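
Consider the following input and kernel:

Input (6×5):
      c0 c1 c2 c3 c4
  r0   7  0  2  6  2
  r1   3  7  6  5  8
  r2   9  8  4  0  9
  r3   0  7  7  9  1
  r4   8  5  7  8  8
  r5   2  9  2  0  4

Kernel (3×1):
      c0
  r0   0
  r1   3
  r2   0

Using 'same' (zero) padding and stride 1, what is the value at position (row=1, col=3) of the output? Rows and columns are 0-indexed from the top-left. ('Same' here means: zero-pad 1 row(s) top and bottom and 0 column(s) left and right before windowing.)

The receptive field on the zero-padded input at this output position is [6 / 5 / 0]. Elementwise product with the kernel and sum: 5·3.

15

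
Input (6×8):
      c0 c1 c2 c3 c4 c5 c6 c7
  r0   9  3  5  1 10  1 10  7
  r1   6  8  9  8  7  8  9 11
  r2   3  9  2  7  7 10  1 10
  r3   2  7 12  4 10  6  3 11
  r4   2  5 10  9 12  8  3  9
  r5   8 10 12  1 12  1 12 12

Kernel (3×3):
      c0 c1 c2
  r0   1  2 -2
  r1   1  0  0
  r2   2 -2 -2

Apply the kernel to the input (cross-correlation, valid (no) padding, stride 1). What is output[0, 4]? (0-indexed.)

-9

The receptive field on the input at this output position is [10 1 10 / 7 8 9 / 7 10 1]. Elementwise product with the kernel and sum: 10·1 + 1·2 + 10·-2 + 7·1 + 7·2 + 10·-2 + 1·-2.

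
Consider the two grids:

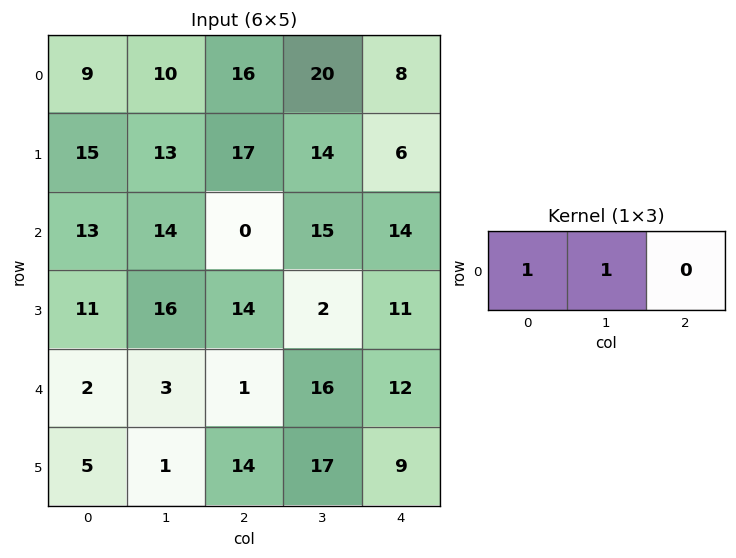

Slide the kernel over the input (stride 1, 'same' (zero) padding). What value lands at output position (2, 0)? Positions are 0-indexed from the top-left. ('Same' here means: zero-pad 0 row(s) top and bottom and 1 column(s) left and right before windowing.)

13

The receptive field on the zero-padded input at this output position is [0 13 14]. Elementwise product with the kernel and sum: 0·1 + 13·1.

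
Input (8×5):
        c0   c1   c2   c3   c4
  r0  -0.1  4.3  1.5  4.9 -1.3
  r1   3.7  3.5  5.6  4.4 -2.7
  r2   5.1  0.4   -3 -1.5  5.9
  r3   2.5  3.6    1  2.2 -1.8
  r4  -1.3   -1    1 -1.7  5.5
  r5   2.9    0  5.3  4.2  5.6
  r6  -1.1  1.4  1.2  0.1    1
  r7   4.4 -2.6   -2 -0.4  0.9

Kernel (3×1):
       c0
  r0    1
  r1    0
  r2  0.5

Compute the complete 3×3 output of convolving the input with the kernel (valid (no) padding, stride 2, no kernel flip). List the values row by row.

2.45 0 1.65
4.45 -2.5 8.65
-1.85 1.6 6

Output[0,0]: The receptive field on the input at this output position is [-0.1 / 3.7 / 5.1]. Elementwise product with the kernel and sum: -0.1·1 + 5.1·0.5.
Output[0,1]: The receptive field on the input at this output position is [1.5 / 5.6 / -3]. Elementwise product with the kernel and sum: 1.5·1 + -3·0.5.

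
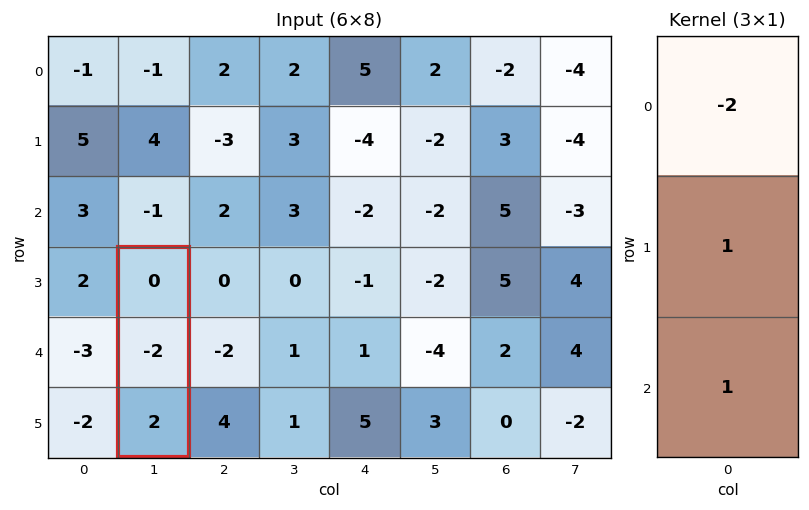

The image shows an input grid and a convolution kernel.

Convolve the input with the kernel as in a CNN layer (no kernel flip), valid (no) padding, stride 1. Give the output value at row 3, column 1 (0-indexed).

0

The receptive field on the input at this output position is [0 / -2 / 2]. Elementwise product with the kernel and sum: 0·-2 + -2·1 + 2·1.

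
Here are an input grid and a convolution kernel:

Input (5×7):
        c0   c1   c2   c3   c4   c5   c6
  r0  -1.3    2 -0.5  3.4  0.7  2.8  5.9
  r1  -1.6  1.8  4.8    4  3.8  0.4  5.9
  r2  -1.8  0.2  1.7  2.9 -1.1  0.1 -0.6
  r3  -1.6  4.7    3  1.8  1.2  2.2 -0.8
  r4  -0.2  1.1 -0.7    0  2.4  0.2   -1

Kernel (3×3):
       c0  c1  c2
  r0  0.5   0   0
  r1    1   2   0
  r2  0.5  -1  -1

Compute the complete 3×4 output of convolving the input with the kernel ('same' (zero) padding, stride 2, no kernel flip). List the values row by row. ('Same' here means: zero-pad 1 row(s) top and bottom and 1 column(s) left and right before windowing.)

-2.8 -6.9 2.6 8.9
-6.7 2.05 0.2 1
-0.4 2.05 5.7 -0.7

Output[0,0]: The receptive field on the zero-padded input at this output position is [0 0 0 / 0 -1.3 2 / 0 -1.6 1.8]. Elementwise product with the kernel and sum: 0·0.5 + 0·1 + -1.3·2 + 0·0.5 + -1.6·-1 + 1.8·-1.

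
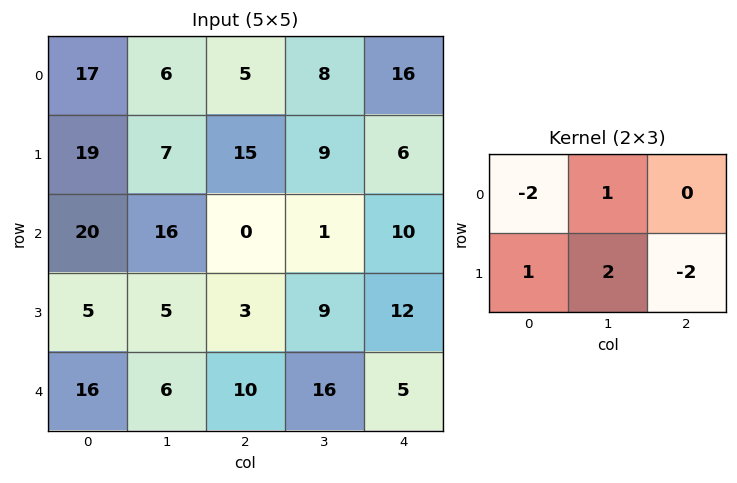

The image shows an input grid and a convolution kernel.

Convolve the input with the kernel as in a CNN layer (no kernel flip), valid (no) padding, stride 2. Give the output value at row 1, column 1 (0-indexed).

-2

The receptive field on the input at this output position is [0 1 10 / 3 9 12]. Elementwise product with the kernel and sum: 0·-2 + 1·1 + 3·1 + 9·2 + 12·-2.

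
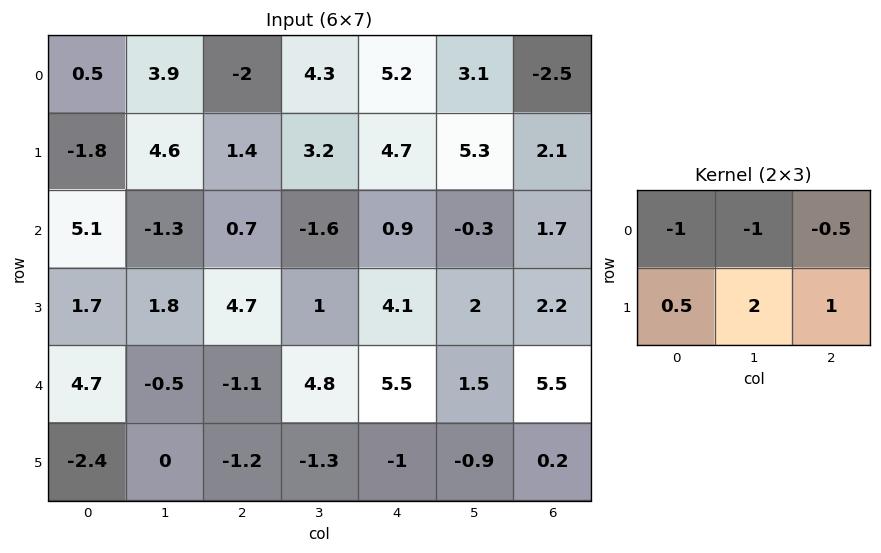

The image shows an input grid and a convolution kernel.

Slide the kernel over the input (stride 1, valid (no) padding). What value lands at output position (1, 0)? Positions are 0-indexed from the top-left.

The receptive field on the input at this output position is [-1.8 4.6 1.4 / 5.1 -1.3 0.7]. Elementwise product with the kernel and sum: -1.8·-1 + 4.6·-1 + 1.4·-0.5 + 5.1·0.5 + -1.3·2 + 0.7·1.

-2.85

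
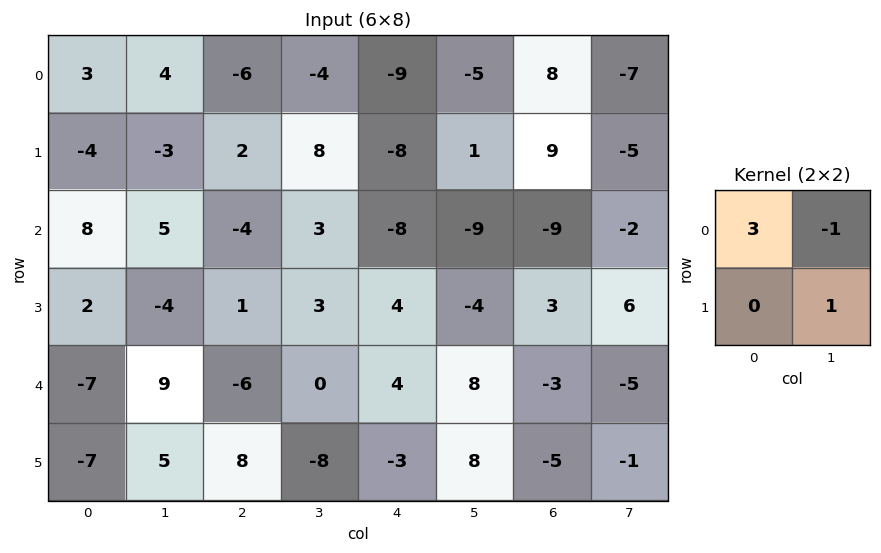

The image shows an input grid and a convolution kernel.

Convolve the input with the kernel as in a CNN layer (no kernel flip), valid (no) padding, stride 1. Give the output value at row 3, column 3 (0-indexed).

9

The receptive field on the input at this output position is [3 4 / 0 4]. Elementwise product with the kernel and sum: 3·3 + 4·-1 + 4·1.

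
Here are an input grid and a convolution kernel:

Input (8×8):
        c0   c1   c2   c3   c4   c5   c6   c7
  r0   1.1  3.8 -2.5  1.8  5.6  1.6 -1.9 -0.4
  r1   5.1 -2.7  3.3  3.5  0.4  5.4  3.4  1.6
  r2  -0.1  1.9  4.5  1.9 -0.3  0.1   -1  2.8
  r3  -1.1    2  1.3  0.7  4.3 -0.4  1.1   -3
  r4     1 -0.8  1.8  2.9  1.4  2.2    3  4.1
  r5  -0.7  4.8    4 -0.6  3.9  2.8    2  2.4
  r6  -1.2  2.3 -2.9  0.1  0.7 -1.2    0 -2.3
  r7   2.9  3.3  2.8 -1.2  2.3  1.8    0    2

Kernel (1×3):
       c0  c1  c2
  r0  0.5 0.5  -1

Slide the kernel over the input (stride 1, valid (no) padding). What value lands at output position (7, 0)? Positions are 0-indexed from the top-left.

The receptive field on the input at this output position is [2.9 3.3 2.8]. Elementwise product with the kernel and sum: 2.9·0.5 + 3.3·0.5 + 2.8·-1.

0.3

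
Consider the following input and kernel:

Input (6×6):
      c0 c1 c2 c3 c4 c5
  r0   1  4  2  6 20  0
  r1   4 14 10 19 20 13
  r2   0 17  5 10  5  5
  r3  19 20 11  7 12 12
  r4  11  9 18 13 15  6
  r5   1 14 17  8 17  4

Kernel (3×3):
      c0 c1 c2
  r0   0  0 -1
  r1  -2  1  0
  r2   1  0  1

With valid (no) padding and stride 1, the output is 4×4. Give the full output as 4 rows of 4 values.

Output[0,0]: The receptive field on the input at this output position is [1 4 2 / 4 14 10 / 0 17 5]. Elementwise product with the kernel and sum: 2·-1 + 4·-2 + 14·1 + 0·1 + 5·1.
Output[0,1]: The receptive field on the input at this output position is [4 2 6 / 14 10 19 / 17 5 10]. Elementwise product with the kernel and sum: 6·-1 + 14·-2 + 10·1 + 17·1 + 10·1.

9 3 -11 -3
37 -21 3 -9
6 -17 13 12
-6 15 -1 -11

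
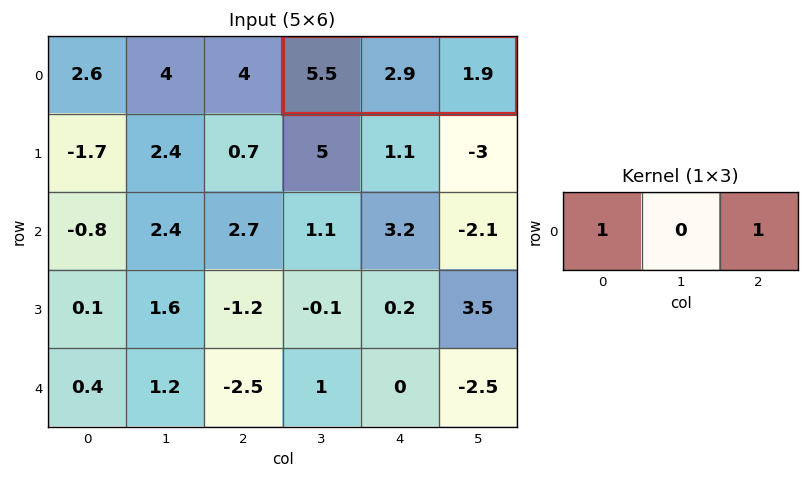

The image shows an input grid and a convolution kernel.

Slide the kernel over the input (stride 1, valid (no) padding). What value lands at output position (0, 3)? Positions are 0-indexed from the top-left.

The receptive field on the input at this output position is [5.5 2.9 1.9]. Elementwise product with the kernel and sum: 5.5·1 + 1.9·1.

7.4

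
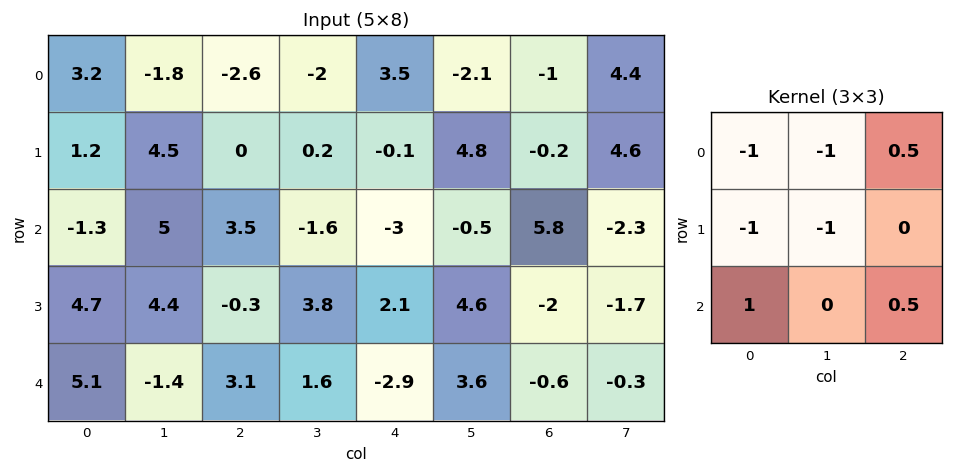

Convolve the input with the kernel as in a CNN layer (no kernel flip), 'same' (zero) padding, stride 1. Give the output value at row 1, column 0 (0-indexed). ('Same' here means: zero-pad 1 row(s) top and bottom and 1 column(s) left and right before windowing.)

-2.8

The receptive field on the zero-padded input at this output position is [0 3.2 -1.8 / 0 1.2 4.5 / 0 -1.3 5]. Elementwise product with the kernel and sum: 0·-1 + 3.2·-1 + -1.8·0.5 + 0·-1 + 1.2·-1 + 0·1 + 5·0.5.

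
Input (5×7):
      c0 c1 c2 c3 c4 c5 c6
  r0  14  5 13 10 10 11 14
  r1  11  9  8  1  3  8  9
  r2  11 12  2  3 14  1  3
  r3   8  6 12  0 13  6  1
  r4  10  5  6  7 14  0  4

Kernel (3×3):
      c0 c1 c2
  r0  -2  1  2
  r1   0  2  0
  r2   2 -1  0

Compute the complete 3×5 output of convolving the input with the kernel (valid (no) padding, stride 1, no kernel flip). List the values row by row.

Output[0,0]: The receptive field on the input at this output position is [14 5 13 / 11 9 8 / 11 12 2]. Elementwise product with the kernel and sum: 14·-2 + 5·1 + 13·2 + 9·2 + 11·2 + 12·-1.

31 61 7 10 62
37 -4 21 32 42
21 12 32 36 19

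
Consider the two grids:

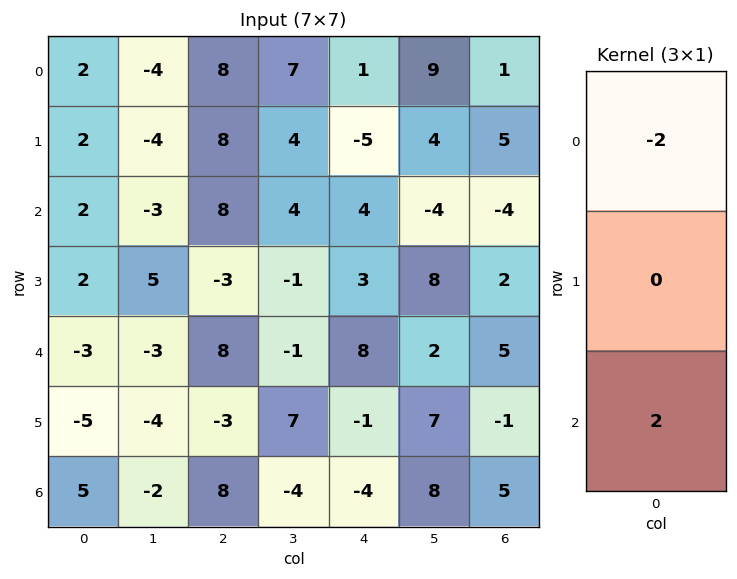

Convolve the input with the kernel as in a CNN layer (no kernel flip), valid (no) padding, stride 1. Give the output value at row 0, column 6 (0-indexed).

-10

The receptive field on the input at this output position is [1 / 5 / -4]. Elementwise product with the kernel and sum: 1·-2 + -4·2.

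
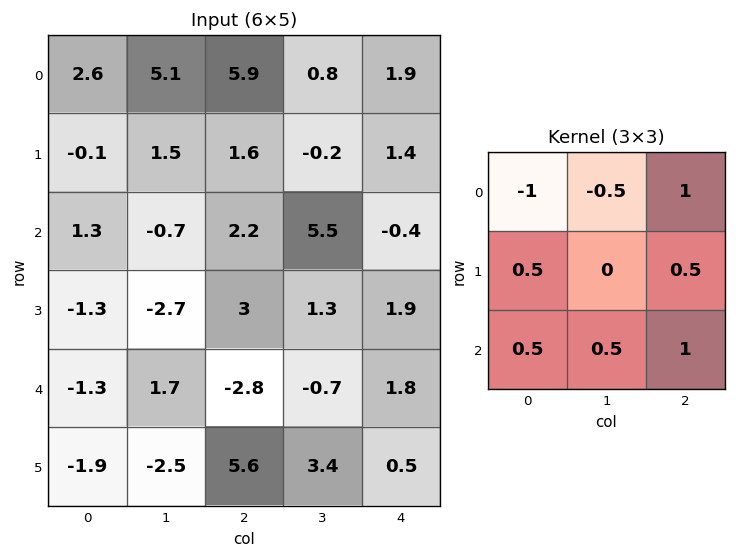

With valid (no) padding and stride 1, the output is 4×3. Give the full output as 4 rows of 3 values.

Output[0,0]: The receptive field on the input at this output position is [2.6 5.1 5.9 / -0.1 1.5 1.6 / 1.3 -0.7 2.2]. Elementwise product with the kernel and sum: 2.6·-1 + 5.1·-0.5 + 5.9·1 + -0.1·0.5 + 1.6·0.5 + 1.3·0.5 + -0.7·0.5 + 2.2·1.
Output[0,1]: The receptive field on the input at this output position is [5.1 5.9 0.8 / 1.5 1.6 -0.2 / -0.7 2.2 5.5]. Elementwise product with the kernel and sum: 5.1·-1 + 5.9·-0.5 + 0.8·1 + 1.5·0.5 + -0.2·0.5 + -0.7·0.5 + 2.2·0.5 + 5.5·1.

4 -0.35 0.55
3.7 1.35 4.85
-0.5 3.15 -2.85
7 7.95 2.75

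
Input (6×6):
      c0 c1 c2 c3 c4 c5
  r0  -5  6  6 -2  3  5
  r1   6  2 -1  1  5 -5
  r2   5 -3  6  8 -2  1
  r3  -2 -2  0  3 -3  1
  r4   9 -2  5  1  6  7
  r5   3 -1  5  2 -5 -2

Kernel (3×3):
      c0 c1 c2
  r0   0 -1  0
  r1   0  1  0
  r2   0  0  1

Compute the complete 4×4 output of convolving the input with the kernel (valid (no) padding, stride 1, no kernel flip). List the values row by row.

2 1 1 3
-5 10 4 -6
6 -5 1 6
5 7 -7 7

Output[0,0]: The receptive field on the input at this output position is [-5 6 6 / 6 2 -1 / 5 -3 6]. Elementwise product with the kernel and sum: 6·-1 + 2·1 + 6·1.
Output[0,1]: The receptive field on the input at this output position is [6 6 -2 / 2 -1 1 / -3 6 8]. Elementwise product with the kernel and sum: 6·-1 + -1·1 + 8·1.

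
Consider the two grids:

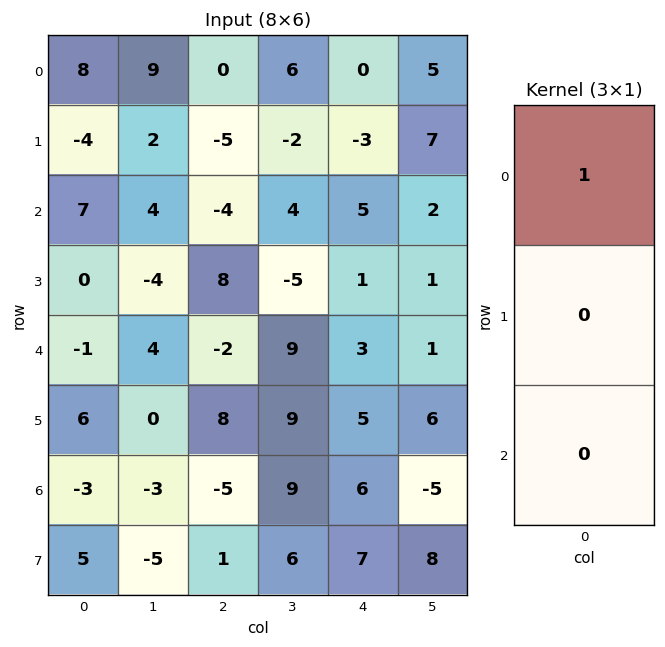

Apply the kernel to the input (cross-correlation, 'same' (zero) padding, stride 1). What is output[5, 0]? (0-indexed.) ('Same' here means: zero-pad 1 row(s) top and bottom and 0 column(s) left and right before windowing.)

The receptive field on the zero-padded input at this output position is [-1 / 6 / -3]. Elementwise product with the kernel and sum: -1·1.

-1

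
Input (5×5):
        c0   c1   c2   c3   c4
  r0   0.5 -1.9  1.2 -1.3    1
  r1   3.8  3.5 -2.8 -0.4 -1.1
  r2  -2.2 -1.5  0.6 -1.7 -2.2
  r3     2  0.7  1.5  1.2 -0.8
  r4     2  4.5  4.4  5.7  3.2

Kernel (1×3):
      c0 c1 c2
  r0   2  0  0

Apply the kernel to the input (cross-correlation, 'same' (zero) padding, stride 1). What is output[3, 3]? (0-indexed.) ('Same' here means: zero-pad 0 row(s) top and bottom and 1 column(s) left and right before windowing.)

3

The receptive field on the zero-padded input at this output position is [1.5 1.2 -0.8]. Elementwise product with the kernel and sum: 1.5·2.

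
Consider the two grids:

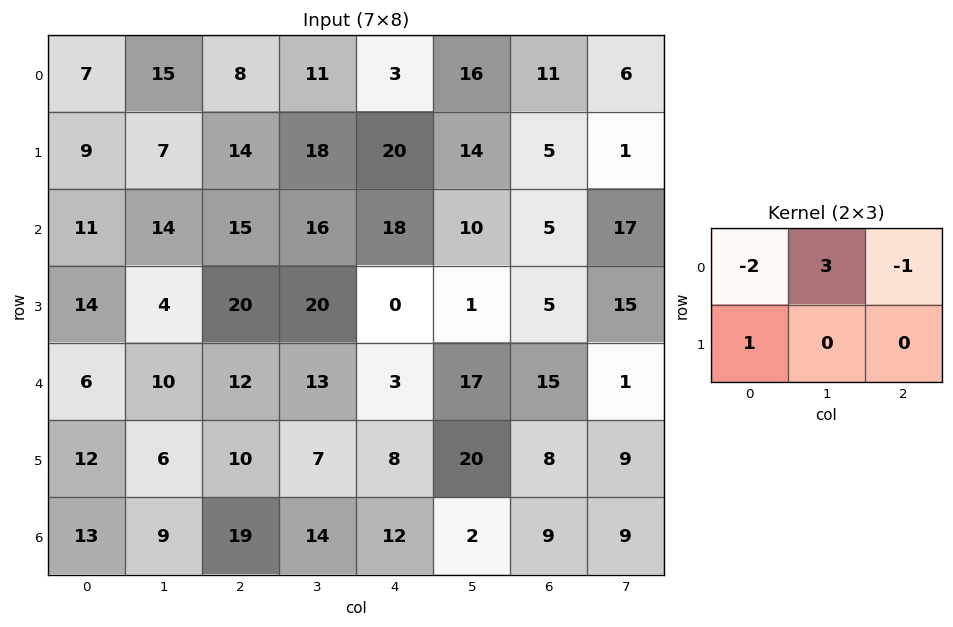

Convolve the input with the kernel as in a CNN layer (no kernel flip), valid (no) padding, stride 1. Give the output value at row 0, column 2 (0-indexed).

The receptive field on the input at this output position is [8 11 3 / 14 18 20]. Elementwise product with the kernel and sum: 8·-2 + 11·3 + 3·-1 + 14·1.

28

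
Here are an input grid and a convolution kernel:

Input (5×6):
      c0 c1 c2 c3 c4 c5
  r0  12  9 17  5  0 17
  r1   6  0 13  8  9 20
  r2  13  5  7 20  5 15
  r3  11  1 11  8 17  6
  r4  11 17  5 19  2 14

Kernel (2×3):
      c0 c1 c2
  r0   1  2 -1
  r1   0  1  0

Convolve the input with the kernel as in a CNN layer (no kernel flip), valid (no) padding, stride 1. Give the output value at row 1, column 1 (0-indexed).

25

The receptive field on the input at this output position is [0 13 8 / 5 7 20]. Elementwise product with the kernel and sum: 0·1 + 13·2 + 8·-1 + 7·1.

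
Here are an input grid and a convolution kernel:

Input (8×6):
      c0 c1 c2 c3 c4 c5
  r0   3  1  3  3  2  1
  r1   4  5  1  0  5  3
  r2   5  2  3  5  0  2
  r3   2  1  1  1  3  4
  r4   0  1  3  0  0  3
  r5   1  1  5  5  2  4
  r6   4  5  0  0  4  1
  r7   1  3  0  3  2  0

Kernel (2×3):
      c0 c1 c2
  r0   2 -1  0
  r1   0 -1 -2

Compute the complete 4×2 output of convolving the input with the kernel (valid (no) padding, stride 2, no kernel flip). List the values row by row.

-2 -7
5 -6
-12 -3
0 -7

Output[0,0]: The receptive field on the input at this output position is [3 1 3 / 4 5 1]. Elementwise product with the kernel and sum: 3·2 + 1·-1 + 5·-1 + 1·-2.
Output[0,1]: The receptive field on the input at this output position is [3 3 2 / 1 0 5]. Elementwise product with the kernel and sum: 3·2 + 3·-1 + 0·-1 + 5·-2.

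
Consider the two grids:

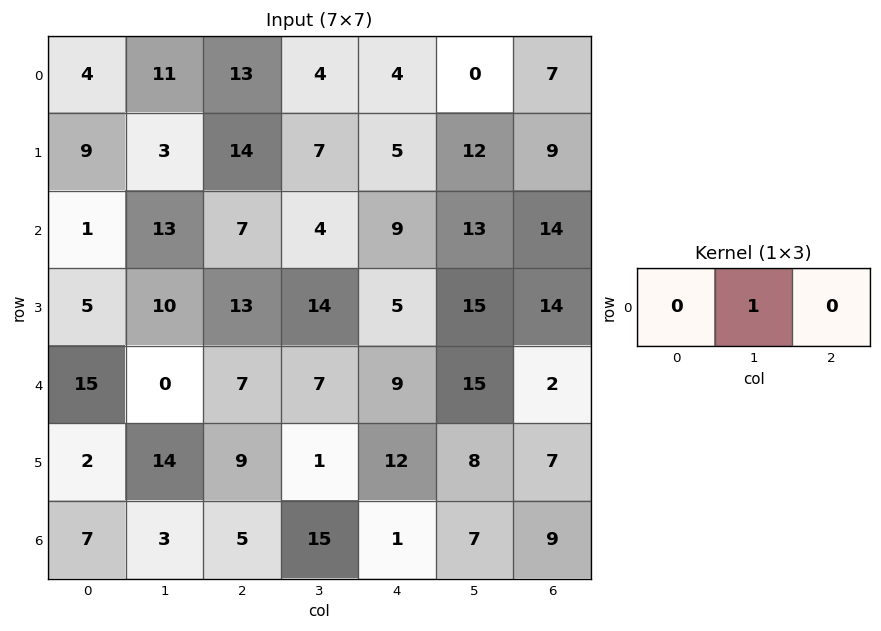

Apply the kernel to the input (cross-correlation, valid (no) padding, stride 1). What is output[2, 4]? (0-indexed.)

The receptive field on the input at this output position is [9 13 14]. Elementwise product with the kernel and sum: 13·1.

13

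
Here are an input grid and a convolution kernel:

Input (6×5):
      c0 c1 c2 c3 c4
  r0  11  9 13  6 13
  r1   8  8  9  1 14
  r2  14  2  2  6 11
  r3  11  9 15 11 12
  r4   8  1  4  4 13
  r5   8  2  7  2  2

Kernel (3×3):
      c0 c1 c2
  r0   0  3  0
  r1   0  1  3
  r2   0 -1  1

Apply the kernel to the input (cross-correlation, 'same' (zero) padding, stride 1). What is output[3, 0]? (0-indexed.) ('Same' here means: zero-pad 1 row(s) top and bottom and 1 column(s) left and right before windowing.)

73

The receptive field on the zero-padded input at this output position is [0 14 2 / 0 11 9 / 0 8 1]. Elementwise product with the kernel and sum: 14·3 + 11·1 + 9·3 + 8·-1 + 1·1.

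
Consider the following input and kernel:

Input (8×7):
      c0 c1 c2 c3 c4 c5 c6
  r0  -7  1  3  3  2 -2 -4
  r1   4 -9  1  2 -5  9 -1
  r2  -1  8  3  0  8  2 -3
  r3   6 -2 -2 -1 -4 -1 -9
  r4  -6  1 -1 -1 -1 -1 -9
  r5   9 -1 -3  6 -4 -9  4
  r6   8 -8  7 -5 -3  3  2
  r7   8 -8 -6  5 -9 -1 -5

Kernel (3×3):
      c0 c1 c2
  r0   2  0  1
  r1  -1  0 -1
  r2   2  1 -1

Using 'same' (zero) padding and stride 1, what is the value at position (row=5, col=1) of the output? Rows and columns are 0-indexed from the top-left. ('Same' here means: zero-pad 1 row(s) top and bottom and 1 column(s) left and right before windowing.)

-18

The receptive field on the zero-padded input at this output position is [-6 1 -1 / 9 -1 -3 / 8 -8 7]. Elementwise product with the kernel and sum: -6·2 + -1·1 + 9·-1 + -3·-1 + 8·2 + -8·1 + 7·-1.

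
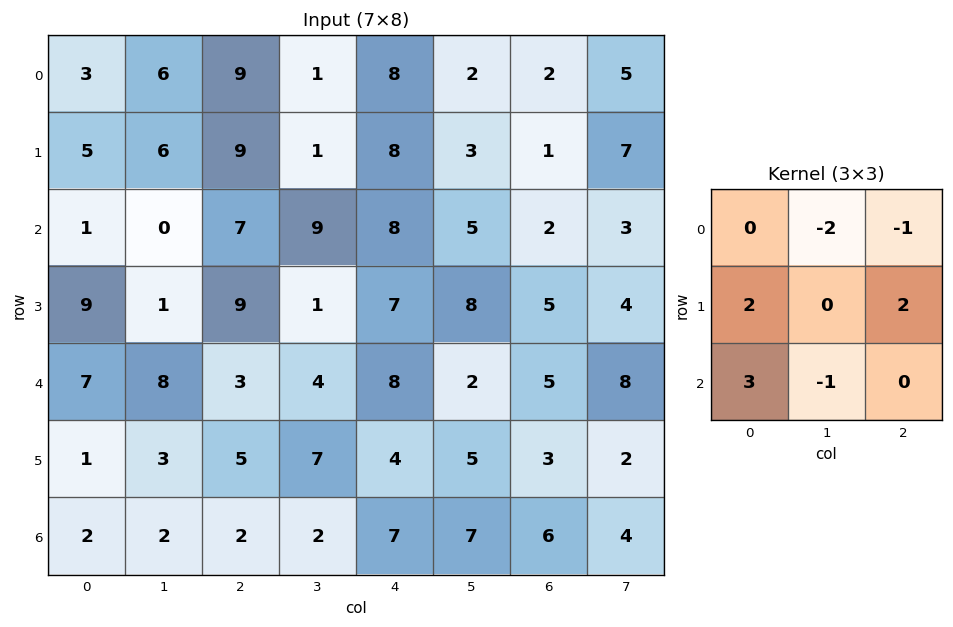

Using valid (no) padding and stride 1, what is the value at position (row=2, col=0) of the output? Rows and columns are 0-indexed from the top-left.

42

The receptive field on the input at this output position is [1 0 7 / 9 1 9 / 7 8 3]. Elementwise product with the kernel and sum: 0·-2 + 7·-1 + 9·2 + 9·2 + 7·3 + 8·-1.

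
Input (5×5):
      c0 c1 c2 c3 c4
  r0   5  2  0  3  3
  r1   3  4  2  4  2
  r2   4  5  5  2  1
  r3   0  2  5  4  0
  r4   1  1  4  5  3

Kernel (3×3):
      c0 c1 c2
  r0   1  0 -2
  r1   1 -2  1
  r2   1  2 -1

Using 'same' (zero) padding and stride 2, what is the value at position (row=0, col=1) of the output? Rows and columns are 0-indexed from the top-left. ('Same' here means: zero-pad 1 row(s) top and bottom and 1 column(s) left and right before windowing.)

The receptive field on the zero-padded input at this output position is [0 0 0 / 2 0 3 / 4 2 4]. Elementwise product with the kernel and sum: 0·1 + 0·-2 + 2·1 + 0·-2 + 3·1 + 4·1 + 2·2 + 4·-1.

9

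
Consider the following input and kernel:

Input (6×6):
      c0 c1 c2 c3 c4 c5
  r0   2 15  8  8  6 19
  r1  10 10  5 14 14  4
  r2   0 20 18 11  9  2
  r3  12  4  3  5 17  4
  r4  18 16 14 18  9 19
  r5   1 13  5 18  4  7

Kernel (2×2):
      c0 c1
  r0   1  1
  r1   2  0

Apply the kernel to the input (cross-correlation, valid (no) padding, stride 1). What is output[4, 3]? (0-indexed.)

The receptive field on the input at this output position is [18 9 / 18 4]. Elementwise product with the kernel and sum: 18·1 + 9·1 + 18·2.

63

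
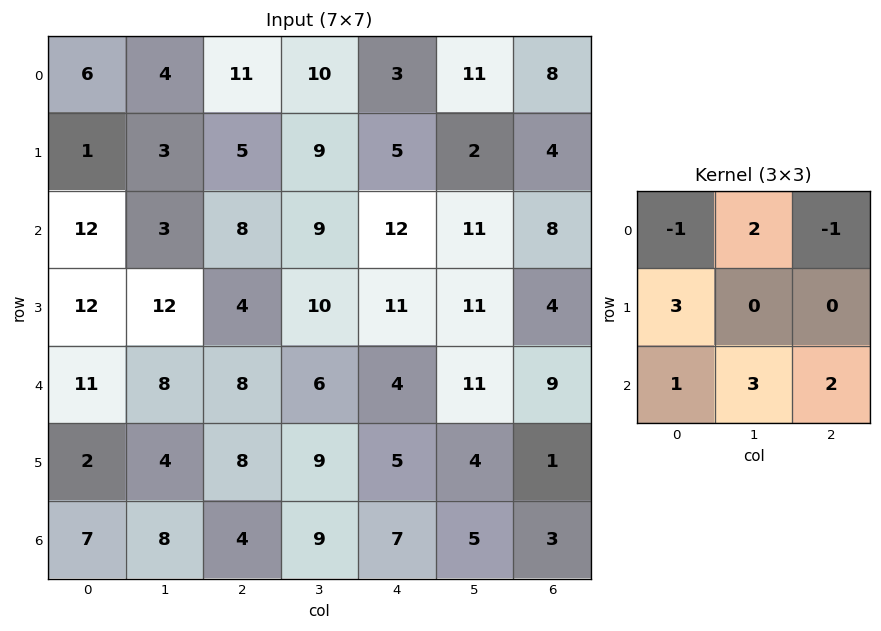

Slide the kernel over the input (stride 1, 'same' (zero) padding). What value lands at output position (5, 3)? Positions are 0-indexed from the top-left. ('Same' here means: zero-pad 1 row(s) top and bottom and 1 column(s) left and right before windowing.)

69

The receptive field on the zero-padded input at this output position is [8 6 4 / 8 9 5 / 4 9 7]. Elementwise product with the kernel and sum: 8·-1 + 6·2 + 4·-1 + 8·3 + 4·1 + 9·3 + 7·2.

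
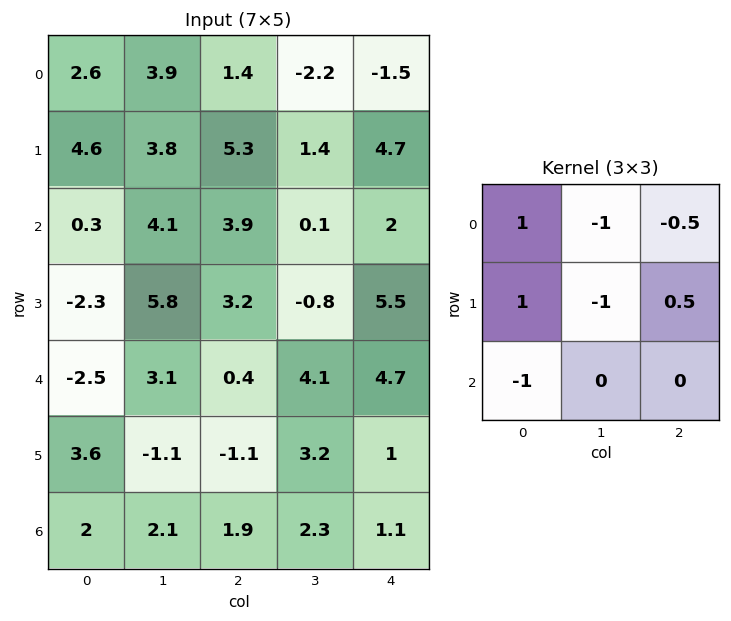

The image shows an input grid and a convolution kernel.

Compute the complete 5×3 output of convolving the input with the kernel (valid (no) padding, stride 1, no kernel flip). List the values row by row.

Output[0,0]: The receptive field on the input at this output position is [2.6 3.9 1.4 / 4.6 3.8 5.3 / 0.3 4.1 3.9]. Elementwise product with the kernel and sum: 2.6·1 + 3.9·-1 + 1.4·-0.5 + 4.6·1 + 3.8·-1 + 5.3·0.5 + 0.3·-1.

1.15 -1.3 6.7
-1.4 -7.75 3.15
-9.75 -0.75 9.15
-18.7 8.85 1
-3.65 0.15 -11.75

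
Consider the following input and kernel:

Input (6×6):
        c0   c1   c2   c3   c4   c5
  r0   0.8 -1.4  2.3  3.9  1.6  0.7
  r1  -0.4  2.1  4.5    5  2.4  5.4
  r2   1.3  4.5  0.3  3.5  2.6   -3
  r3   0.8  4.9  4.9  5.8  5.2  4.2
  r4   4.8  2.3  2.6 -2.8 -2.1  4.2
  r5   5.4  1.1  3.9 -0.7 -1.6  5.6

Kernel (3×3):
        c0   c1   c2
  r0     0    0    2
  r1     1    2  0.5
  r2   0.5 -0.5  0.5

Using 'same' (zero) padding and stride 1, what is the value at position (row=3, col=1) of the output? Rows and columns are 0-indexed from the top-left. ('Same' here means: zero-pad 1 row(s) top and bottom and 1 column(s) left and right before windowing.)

16.2

The receptive field on the zero-padded input at this output position is [1.3 4.5 0.3 / 0.8 4.9 4.9 / 4.8 2.3 2.6]. Elementwise product with the kernel and sum: 0.3·2 + 0.8·1 + 4.9·2 + 4.9·0.5 + 4.8·0.5 + 2.3·-0.5 + 2.6·0.5.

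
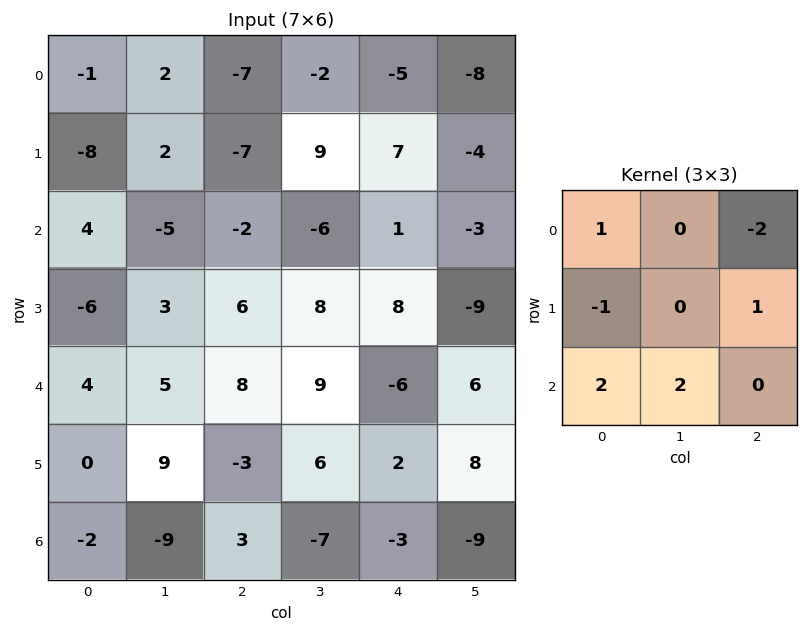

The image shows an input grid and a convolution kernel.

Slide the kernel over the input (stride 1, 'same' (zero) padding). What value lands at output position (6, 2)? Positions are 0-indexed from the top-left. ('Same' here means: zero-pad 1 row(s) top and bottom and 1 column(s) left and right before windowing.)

-1

The receptive field on the zero-padded input at this output position is [9 -3 6 / -9 3 -7 / 0 0 0]. Elementwise product with the kernel and sum: 9·1 + 6·-2 + -9·-1 + -7·1 + 0·2 + 0·2.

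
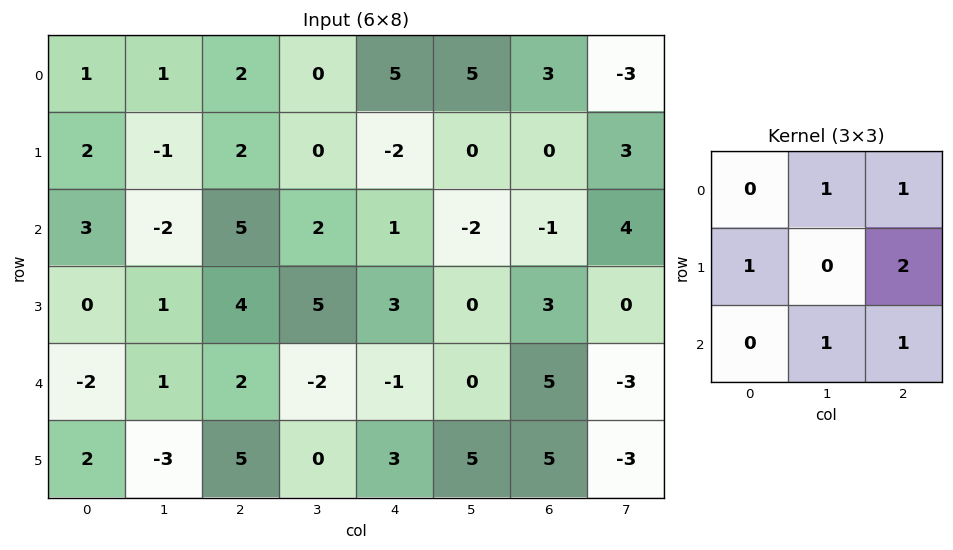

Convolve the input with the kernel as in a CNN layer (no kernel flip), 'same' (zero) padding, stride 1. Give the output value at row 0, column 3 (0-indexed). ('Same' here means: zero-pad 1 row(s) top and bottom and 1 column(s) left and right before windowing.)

10

The receptive field on the zero-padded input at this output position is [0 0 0 / 2 0 5 / 2 0 -2]. Elementwise product with the kernel and sum: 0·1 + 0·1 + 2·1 + 5·2 + 0·1 + -2·1.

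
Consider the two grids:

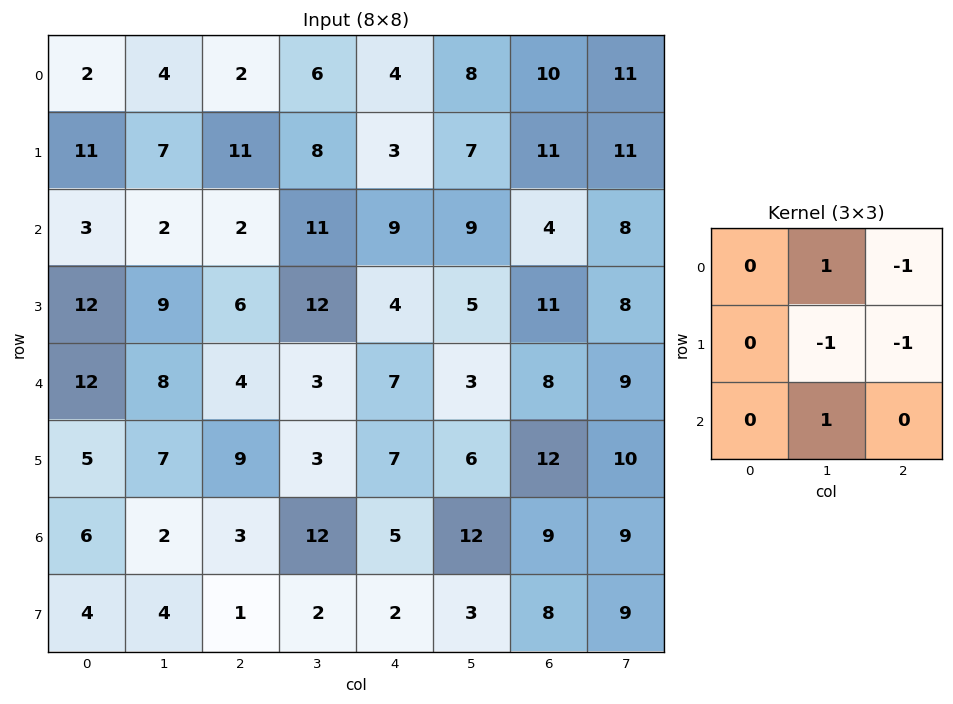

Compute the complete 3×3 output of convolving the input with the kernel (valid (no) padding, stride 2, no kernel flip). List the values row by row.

Output[0,0]: The receptive field on the input at this output position is [2 4 2 / 11 7 11 / 3 2 2]. Elementwise product with the kernel and sum: 4·1 + 2·-1 + 7·-1 + 11·-1 + 2·1.

-14 2 -11
-7 -11 -8
-10 -2 -11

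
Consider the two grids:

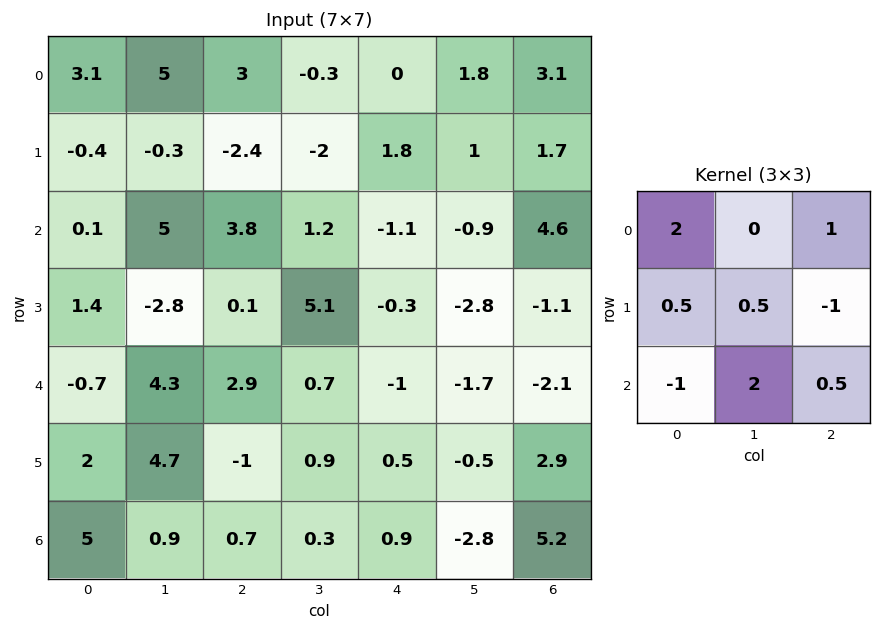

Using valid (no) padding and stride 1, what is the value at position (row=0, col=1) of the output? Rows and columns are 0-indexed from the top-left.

13.55

The receptive field on the input at this output position is [5 3 -0.3 / -0.3 -2.4 -2 / 5 3.8 1.2]. Elementwise product with the kernel and sum: 5·2 + -0.3·1 + -0.3·0.5 + -2.4·0.5 + -2·-1 + 5·-1 + 3.8·2 + 1.2·0.5.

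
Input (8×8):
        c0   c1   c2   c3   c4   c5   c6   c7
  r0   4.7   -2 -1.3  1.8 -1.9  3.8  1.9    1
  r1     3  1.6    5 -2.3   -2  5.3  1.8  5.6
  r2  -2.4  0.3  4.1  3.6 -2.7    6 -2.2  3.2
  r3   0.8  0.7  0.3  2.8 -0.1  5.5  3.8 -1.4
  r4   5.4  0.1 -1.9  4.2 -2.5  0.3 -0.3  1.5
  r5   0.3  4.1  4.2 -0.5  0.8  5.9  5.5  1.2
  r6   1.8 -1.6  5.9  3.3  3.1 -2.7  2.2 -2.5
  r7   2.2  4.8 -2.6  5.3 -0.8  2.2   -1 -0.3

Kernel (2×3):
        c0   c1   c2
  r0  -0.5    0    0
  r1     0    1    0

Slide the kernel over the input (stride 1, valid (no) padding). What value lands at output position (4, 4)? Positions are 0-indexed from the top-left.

The receptive field on the input at this output position is [-2.5 0.3 -0.3 / 0.8 5.9 5.5]. Elementwise product with the kernel and sum: -2.5·-0.5 + 5.9·1.

7.15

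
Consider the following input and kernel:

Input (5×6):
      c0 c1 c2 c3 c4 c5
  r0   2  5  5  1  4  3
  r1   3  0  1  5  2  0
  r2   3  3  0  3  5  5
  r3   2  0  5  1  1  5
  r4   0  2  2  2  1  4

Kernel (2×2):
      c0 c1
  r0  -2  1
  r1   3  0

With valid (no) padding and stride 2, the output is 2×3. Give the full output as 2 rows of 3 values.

10 -6 1
3 18 -2

Output[0,0]: The receptive field on the input at this output position is [2 5 / 3 0]. Elementwise product with the kernel and sum: 2·-2 + 5·1 + 3·3.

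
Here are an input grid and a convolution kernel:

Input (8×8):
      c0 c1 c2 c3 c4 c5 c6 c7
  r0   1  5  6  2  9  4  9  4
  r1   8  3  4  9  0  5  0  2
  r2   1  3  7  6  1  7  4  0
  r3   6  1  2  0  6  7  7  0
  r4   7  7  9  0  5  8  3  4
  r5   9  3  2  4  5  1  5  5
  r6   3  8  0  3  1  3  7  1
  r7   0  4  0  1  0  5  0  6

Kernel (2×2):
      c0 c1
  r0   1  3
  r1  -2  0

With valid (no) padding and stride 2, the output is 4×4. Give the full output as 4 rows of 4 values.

Output[0,0]: The receptive field on the input at this output position is [1 5 / 8 3]. Elementwise product with the kernel and sum: 1·1 + 5·3 + 8·-2.

0 4 21 21
-2 21 10 -10
10 5 19 5
27 9 10 10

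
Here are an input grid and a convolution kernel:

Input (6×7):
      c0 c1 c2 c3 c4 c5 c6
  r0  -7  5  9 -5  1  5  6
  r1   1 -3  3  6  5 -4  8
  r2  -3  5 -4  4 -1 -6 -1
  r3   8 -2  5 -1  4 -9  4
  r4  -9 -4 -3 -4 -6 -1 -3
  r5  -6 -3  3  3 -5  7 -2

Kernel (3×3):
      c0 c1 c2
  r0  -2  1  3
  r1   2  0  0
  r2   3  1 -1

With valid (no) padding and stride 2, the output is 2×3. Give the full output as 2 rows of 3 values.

Output[0,0]: The receptive field on the input at this output position is [-7 5 9 / 1 -3 3 / -3 5 -4]. Elementwise product with the kernel and sum: -7·-2 + 5·1 + 9·3 + 1·2 + -3·3 + 5·1 + -4·-1.

48 -21 23
-13 12 -15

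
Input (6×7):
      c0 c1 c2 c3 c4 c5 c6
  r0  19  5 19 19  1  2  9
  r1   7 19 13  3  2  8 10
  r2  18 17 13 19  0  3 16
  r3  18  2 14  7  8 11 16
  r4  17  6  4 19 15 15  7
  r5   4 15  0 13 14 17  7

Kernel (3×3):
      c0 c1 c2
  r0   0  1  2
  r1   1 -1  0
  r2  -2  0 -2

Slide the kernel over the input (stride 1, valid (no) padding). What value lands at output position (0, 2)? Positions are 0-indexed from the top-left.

The receptive field on the input at this output position is [19 19 1 / 13 3 2 / 13 19 0]. Elementwise product with the kernel and sum: 19·1 + 1·2 + 13·1 + 3·-1 + 13·-2 + 0·-2.

5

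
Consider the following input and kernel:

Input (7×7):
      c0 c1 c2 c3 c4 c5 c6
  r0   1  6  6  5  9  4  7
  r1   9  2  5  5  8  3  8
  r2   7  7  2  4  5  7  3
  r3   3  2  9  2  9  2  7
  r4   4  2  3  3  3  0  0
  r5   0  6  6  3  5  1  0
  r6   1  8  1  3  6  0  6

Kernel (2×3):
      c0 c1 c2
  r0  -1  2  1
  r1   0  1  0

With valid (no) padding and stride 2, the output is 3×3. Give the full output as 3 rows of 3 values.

Output[0,0]: The receptive field on the input at this output position is [1 6 6 / 9 2 5]. Elementwise product with the kernel and sum: 1·-1 + 6·2 + 6·1 + 2·1.

19 18 9
11 13 14
9 9 -2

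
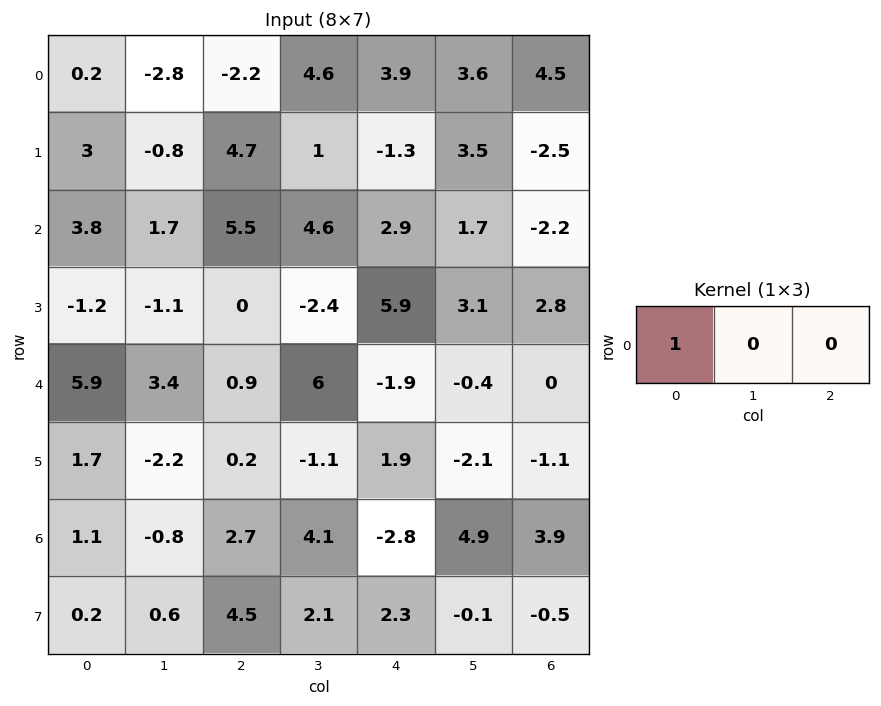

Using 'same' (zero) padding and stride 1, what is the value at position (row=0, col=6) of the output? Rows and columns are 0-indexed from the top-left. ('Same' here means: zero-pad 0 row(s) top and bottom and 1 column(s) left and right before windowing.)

The receptive field on the zero-padded input at this output position is [3.6 4.5 0]. Elementwise product with the kernel and sum: 3.6·1.

3.6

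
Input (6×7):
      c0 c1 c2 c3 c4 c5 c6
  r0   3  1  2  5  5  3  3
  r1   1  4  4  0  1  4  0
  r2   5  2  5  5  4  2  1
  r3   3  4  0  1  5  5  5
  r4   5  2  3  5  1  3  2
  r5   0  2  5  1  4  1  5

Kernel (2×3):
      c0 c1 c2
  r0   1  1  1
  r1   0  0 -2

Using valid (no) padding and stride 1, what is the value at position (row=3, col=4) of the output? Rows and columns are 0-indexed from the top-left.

The receptive field on the input at this output position is [5 5 5 / 1 3 2]. Elementwise product with the kernel and sum: 5·1 + 5·1 + 5·1 + 2·-2.

11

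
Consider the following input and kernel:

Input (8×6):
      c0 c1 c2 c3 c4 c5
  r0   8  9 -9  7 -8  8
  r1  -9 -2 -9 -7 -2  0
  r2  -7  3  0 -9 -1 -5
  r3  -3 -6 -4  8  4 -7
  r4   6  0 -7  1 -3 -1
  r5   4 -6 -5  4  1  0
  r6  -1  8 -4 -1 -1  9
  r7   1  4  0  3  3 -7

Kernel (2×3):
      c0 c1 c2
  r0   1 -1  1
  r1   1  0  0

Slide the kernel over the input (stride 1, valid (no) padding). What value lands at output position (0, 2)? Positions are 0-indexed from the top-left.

The receptive field on the input at this output position is [-9 7 -8 / -9 -7 -2]. Elementwise product with the kernel and sum: -9·1 + 7·-1 + -8·1 + -9·1.

-33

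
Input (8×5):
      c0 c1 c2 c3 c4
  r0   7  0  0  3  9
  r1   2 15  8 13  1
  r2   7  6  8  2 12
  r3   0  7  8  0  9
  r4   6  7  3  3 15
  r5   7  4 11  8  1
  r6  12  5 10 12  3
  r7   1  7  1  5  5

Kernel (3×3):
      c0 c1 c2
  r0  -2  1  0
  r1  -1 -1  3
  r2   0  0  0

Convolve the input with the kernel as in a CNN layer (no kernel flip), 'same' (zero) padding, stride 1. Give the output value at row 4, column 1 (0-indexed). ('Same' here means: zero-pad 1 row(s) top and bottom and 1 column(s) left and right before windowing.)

3

The receptive field on the zero-padded input at this output position is [0 7 8 / 6 7 3 / 7 4 11]. Elementwise product with the kernel and sum: 0·-2 + 7·1 + 6·-1 + 7·-1 + 3·3.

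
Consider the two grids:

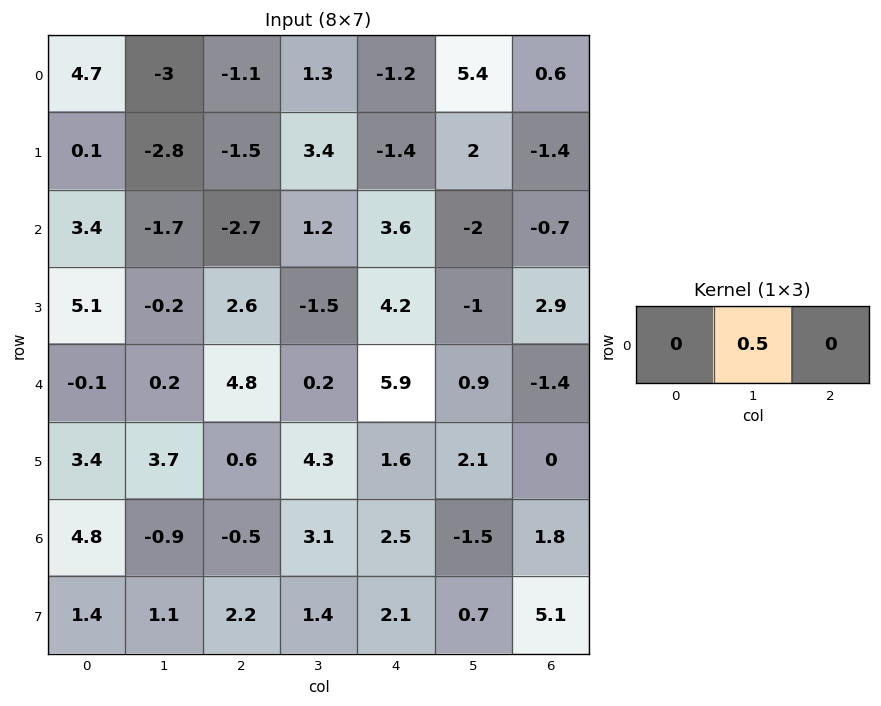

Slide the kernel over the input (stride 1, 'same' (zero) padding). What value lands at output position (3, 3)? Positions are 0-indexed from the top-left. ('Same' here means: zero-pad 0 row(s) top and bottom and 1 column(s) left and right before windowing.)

The receptive field on the zero-padded input at this output position is [2.6 -1.5 4.2]. Elementwise product with the kernel and sum: -1.5·0.5.

-0.75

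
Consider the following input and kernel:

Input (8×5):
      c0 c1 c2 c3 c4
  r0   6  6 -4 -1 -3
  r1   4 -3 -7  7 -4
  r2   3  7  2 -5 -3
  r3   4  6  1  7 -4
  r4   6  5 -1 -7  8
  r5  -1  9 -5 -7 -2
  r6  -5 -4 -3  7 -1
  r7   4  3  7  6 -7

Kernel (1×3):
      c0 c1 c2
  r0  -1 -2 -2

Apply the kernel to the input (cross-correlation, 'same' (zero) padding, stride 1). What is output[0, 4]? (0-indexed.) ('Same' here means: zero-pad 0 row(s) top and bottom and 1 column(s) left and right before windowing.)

7

The receptive field on the zero-padded input at this output position is [-1 -3 0]. Elementwise product with the kernel and sum: -1·-1 + -3·-2 + 0·-2.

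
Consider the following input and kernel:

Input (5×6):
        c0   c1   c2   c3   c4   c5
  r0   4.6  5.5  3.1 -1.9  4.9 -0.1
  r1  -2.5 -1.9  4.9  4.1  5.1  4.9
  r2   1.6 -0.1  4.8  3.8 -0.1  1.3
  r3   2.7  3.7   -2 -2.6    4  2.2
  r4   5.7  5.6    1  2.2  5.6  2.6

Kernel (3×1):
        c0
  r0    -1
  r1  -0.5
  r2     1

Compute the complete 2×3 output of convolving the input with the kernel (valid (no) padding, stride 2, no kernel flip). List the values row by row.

-1.75 -0.75 -7.55
2.75 -2.8 3.7

Output[0,0]: The receptive field on the input at this output position is [4.6 / -2.5 / 1.6]. Elementwise product with the kernel and sum: 4.6·-1 + -2.5·-0.5 + 1.6·1.
Output[0,1]: The receptive field on the input at this output position is [3.1 / 4.9 / 4.8]. Elementwise product with the kernel and sum: 3.1·-1 + 4.9·-0.5 + 4.8·1.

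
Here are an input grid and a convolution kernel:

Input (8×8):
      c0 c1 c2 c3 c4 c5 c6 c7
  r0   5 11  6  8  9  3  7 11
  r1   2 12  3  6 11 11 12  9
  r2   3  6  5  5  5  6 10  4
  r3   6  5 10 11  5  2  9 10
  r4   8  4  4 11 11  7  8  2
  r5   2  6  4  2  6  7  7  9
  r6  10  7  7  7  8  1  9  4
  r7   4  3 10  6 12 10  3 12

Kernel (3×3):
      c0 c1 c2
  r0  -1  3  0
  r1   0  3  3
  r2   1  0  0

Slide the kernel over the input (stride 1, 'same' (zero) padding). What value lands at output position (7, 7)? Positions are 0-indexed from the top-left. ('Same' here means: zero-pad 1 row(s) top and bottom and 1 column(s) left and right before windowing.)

39

The receptive field on the zero-padded input at this output position is [9 4 0 / 3 12 0 / 0 0 0]. Elementwise product with the kernel and sum: 9·-1 + 4·3 + 12·3 + 0·3 + 0·1.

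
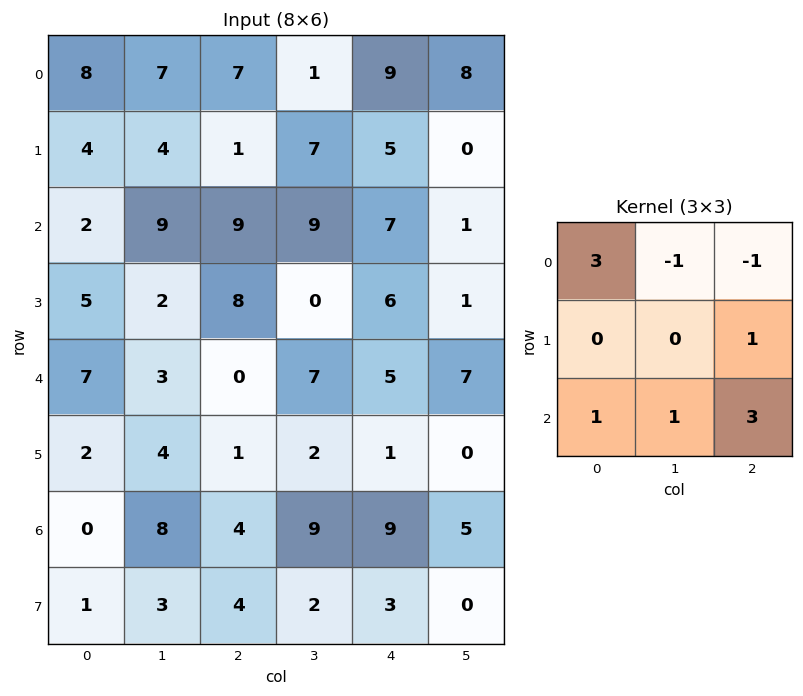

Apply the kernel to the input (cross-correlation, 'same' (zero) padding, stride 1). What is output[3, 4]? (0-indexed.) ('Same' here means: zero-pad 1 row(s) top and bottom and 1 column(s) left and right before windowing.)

The receptive field on the zero-padded input at this output position is [9 7 1 / 0 6 1 / 7 5 7]. Elementwise product with the kernel and sum: 9·3 + 7·-1 + 1·-1 + 1·1 + 7·1 + 5·1 + 7·3.

53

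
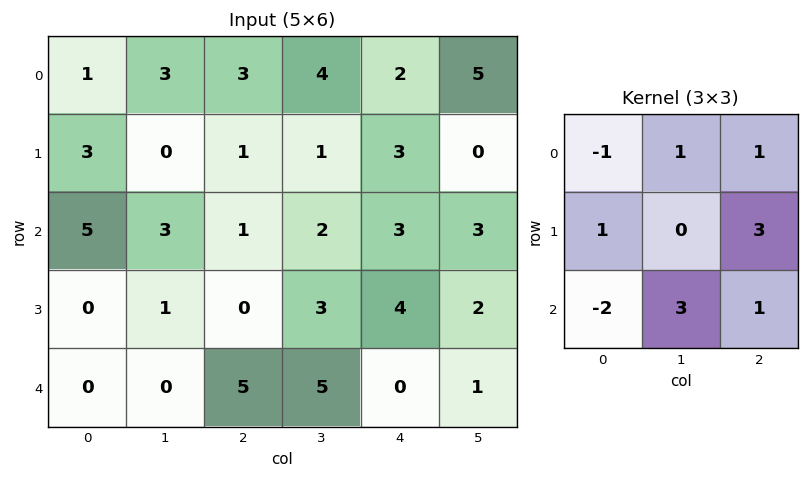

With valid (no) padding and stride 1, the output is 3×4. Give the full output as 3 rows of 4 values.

11 6 20 12
9 12 26 21
4 30 21 4

Output[0,0]: The receptive field on the input at this output position is [1 3 3 / 3 0 1 / 5 3 1]. Elementwise product with the kernel and sum: 1·-1 + 3·1 + 3·1 + 3·1 + 1·3 + 5·-2 + 3·3 + 1·1.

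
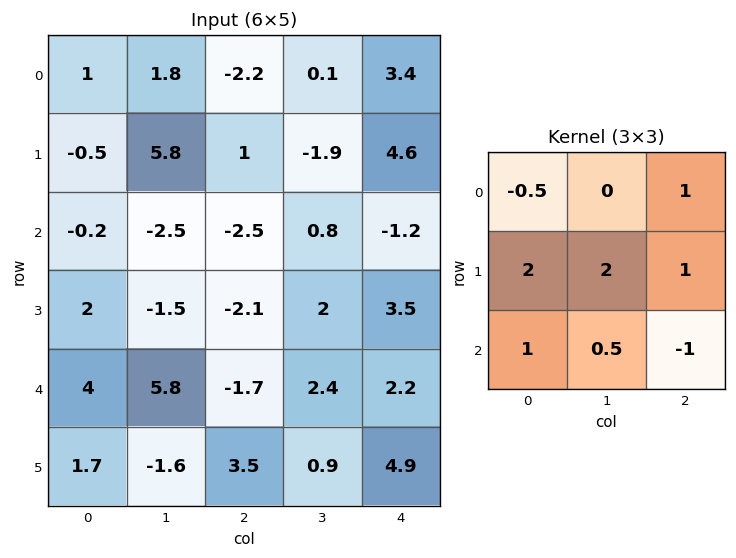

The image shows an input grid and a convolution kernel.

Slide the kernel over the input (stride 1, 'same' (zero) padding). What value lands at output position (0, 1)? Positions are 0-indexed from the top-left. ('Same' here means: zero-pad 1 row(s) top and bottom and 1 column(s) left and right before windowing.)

The receptive field on the zero-padded input at this output position is [0 0 0 / 1 1.8 -2.2 / -0.5 5.8 1]. Elementwise product with the kernel and sum: 0·-0.5 + 0·1 + 1·2 + 1.8·2 + -2.2·1 + -0.5·1 + 5.8·0.5 + 1·-1.

4.8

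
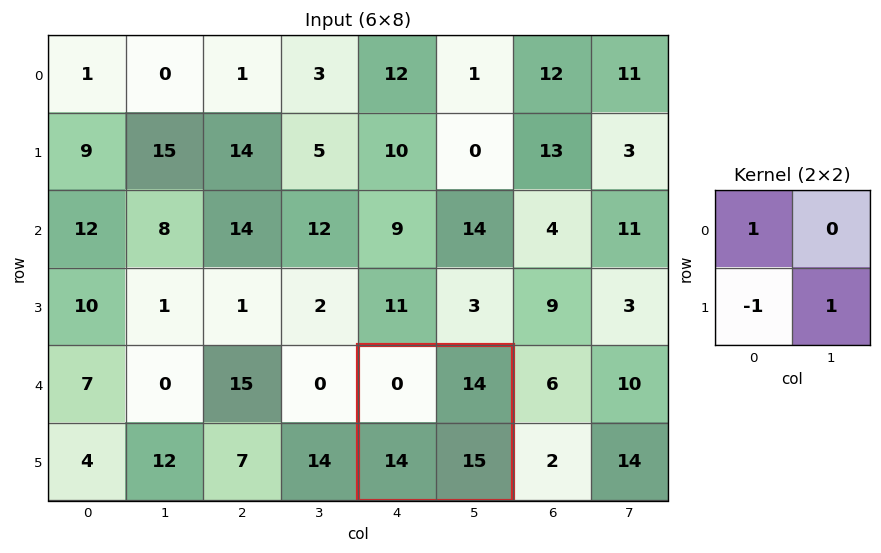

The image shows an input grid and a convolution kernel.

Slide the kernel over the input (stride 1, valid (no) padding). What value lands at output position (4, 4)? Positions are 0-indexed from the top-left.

1

The receptive field on the input at this output position is [0 14 / 14 15]. Elementwise product with the kernel and sum: 0·1 + 14·-1 + 15·1.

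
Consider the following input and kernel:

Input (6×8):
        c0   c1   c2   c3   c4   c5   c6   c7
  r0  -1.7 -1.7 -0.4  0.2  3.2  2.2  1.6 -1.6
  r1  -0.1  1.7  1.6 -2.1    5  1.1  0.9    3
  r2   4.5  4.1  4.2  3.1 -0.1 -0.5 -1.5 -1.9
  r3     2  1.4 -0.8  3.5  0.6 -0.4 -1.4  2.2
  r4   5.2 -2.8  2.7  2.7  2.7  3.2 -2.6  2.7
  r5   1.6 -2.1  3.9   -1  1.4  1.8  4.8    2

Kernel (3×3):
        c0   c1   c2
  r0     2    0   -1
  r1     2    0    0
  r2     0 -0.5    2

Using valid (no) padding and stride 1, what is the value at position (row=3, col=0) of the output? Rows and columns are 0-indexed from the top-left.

24.05

The receptive field on the input at this output position is [2 1.4 -0.8 / 5.2 -2.8 2.7 / 1.6 -2.1 3.9]. Elementwise product with the kernel and sum: 2·2 + -0.8·-1 + 5.2·2 + -2.1·-0.5 + 3.9·2.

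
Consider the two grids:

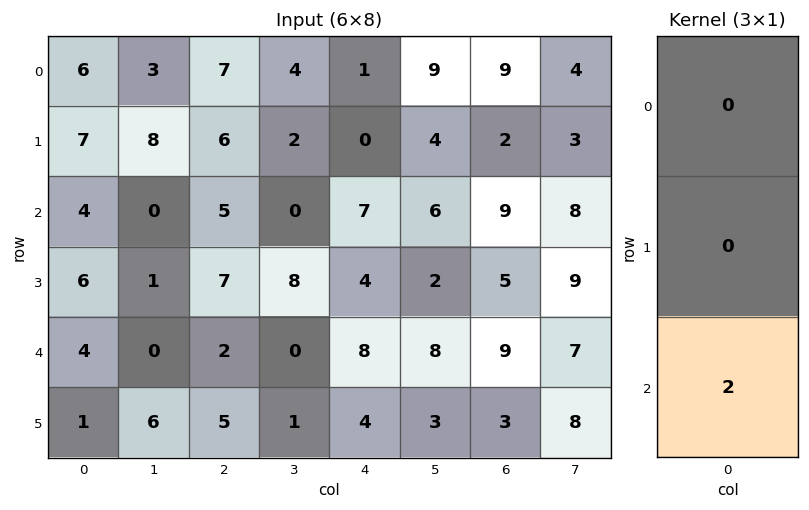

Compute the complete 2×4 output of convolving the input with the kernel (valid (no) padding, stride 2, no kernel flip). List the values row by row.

Output[0,0]: The receptive field on the input at this output position is [6 / 7 / 4]. Elementwise product with the kernel and sum: 4·2.

8 10 14 18
8 4 16 18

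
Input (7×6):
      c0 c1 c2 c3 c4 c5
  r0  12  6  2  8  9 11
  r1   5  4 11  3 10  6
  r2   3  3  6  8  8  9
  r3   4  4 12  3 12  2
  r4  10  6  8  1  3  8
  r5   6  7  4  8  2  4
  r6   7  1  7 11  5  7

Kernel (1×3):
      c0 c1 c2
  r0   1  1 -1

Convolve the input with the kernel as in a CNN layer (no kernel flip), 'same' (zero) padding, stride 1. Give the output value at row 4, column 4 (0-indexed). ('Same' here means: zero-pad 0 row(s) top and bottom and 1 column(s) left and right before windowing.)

The receptive field on the zero-padded input at this output position is [1 3 8]. Elementwise product with the kernel and sum: 1·1 + 3·1 + 8·-1.

-4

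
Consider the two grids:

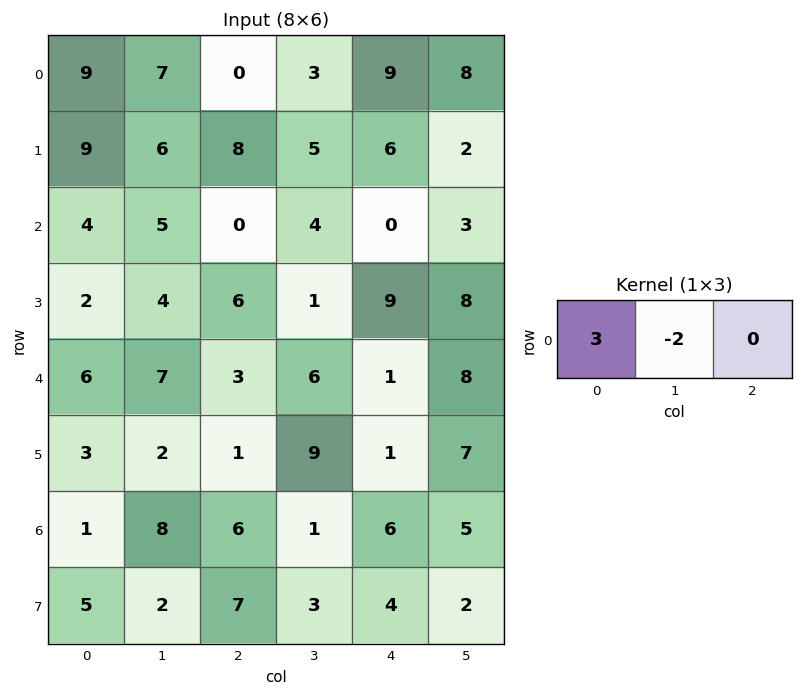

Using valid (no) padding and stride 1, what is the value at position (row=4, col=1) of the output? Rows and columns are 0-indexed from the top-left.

The receptive field on the input at this output position is [7 3 6]. Elementwise product with the kernel and sum: 7·3 + 3·-2.

15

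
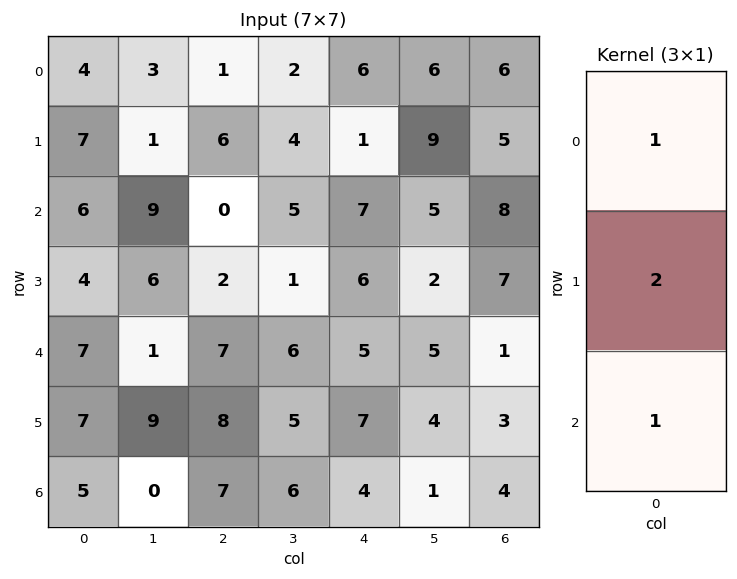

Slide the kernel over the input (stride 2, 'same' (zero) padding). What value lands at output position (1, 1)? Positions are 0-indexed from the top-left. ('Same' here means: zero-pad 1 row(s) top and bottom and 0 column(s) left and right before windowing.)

The receptive field on the zero-padded input at this output position is [6 / 0 / 2]. Elementwise product with the kernel and sum: 6·1 + 0·2 + 2·1.

8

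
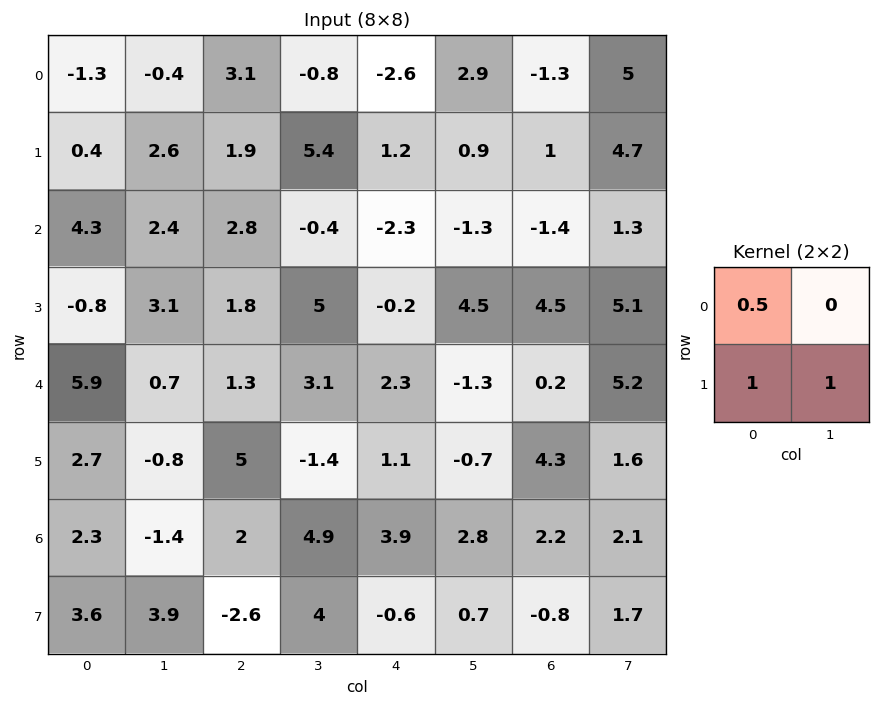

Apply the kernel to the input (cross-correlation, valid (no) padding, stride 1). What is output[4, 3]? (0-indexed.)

The receptive field on the input at this output position is [3.1 2.3 / -1.4 1.1]. Elementwise product with the kernel and sum: 3.1·0.5 + -1.4·1 + 1.1·1.

1.25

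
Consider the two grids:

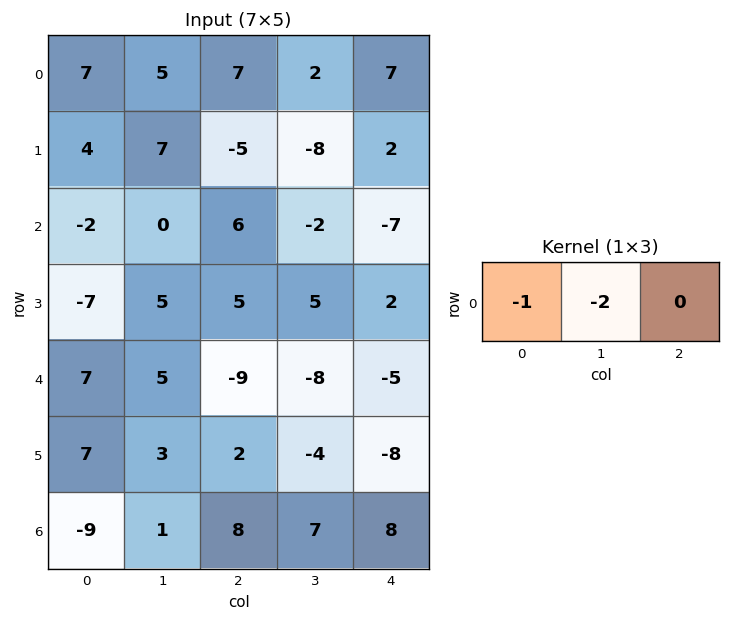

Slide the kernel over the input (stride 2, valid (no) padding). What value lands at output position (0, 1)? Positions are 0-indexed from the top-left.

The receptive field on the input at this output position is [7 2 7]. Elementwise product with the kernel and sum: 7·-1 + 2·-2.

-11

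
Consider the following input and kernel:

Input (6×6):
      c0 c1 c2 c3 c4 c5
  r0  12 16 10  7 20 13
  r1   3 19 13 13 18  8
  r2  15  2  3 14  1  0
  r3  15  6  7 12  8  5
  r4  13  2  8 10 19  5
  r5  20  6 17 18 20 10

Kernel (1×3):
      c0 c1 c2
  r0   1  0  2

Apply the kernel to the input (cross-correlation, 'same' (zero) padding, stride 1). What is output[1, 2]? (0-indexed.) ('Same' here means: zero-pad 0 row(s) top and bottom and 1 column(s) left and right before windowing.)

The receptive field on the zero-padded input at this output position is [19 13 13]. Elementwise product with the kernel and sum: 19·1 + 13·2.

45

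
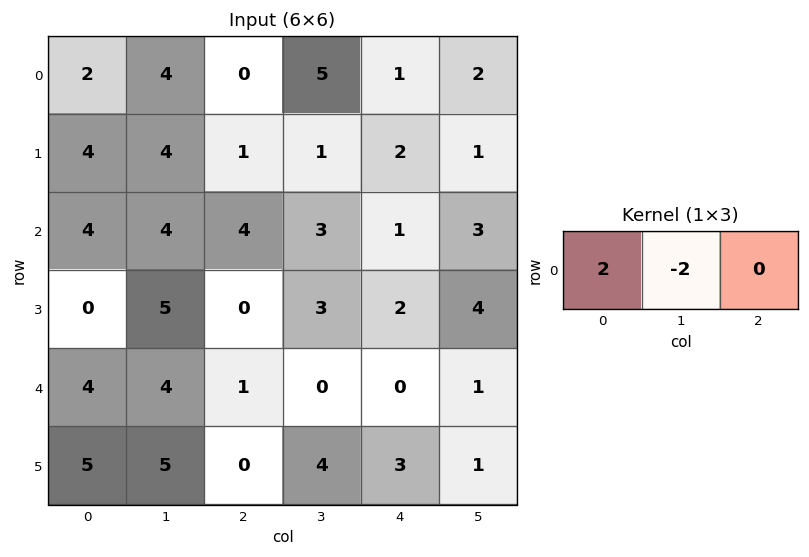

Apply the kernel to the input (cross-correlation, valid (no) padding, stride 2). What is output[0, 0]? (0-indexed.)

-4

The receptive field on the input at this output position is [2 4 0]. Elementwise product with the kernel and sum: 2·2 + 4·-2.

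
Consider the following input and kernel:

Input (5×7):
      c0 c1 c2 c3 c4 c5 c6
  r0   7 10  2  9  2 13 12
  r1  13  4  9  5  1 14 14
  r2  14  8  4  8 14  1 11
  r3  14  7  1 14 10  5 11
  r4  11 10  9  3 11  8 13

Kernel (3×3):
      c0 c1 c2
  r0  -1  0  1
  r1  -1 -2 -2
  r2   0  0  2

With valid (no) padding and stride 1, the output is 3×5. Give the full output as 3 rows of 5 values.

-36 -17 7 -29 -25
-40 -3 -36 -19 -3
-22 -31 -17 -35 -19

Output[0,0]: The receptive field on the input at this output position is [7 10 2 / 13 4 9 / 14 8 4]. Elementwise product with the kernel and sum: 7·-1 + 2·1 + 13·-1 + 4·-2 + 9·-2 + 4·2.
Output[0,1]: The receptive field on the input at this output position is [10 2 9 / 4 9 5 / 8 4 8]. Elementwise product with the kernel and sum: 10·-1 + 9·1 + 4·-1 + 9·-2 + 5·-2 + 8·2.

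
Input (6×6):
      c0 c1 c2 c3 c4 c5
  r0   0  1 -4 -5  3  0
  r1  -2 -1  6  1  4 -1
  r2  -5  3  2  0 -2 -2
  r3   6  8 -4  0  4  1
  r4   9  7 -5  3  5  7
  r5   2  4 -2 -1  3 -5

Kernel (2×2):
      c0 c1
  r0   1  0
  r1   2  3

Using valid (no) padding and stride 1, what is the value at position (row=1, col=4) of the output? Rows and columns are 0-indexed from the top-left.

The receptive field on the input at this output position is [4 -1 / -2 -2]. Elementwise product with the kernel and sum: 4·1 + -2·2 + -2·3.

-6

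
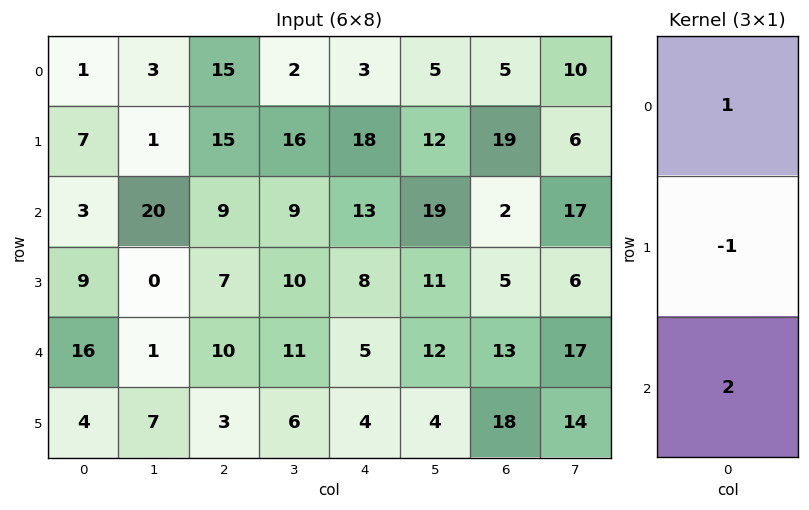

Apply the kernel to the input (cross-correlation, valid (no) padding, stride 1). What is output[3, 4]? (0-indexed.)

11

The receptive field on the input at this output position is [8 / 5 / 4]. Elementwise product with the kernel and sum: 8·1 + 5·-1 + 4·2.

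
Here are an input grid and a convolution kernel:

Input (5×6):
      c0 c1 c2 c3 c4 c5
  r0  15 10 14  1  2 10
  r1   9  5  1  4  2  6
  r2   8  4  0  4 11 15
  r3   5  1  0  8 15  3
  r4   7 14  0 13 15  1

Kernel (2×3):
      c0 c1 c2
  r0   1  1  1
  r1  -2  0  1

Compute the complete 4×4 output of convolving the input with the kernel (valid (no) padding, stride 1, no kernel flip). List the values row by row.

22 19 17 11
-1 6 18 19
2 14 30 17
-8 -6 38 1

Output[0,0]: The receptive field on the input at this output position is [15 10 14 / 9 5 1]. Elementwise product with the kernel and sum: 15·1 + 10·1 + 14·1 + 9·-2 + 1·1.
Output[0,1]: The receptive field on the input at this output position is [10 14 1 / 5 1 4]. Elementwise product with the kernel and sum: 10·1 + 14·1 + 1·1 + 5·-2 + 4·1.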